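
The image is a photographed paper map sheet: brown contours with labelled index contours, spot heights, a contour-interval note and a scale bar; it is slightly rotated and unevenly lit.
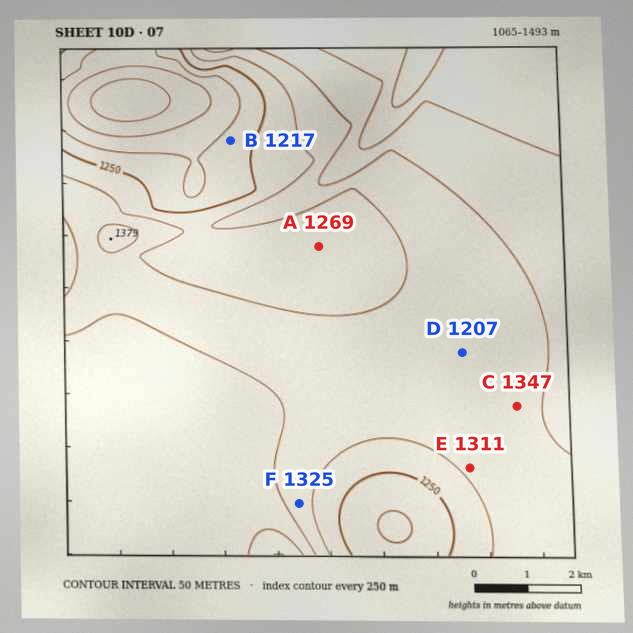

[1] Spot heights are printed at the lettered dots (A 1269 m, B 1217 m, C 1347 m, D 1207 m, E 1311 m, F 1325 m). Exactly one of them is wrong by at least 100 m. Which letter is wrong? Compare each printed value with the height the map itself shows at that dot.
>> D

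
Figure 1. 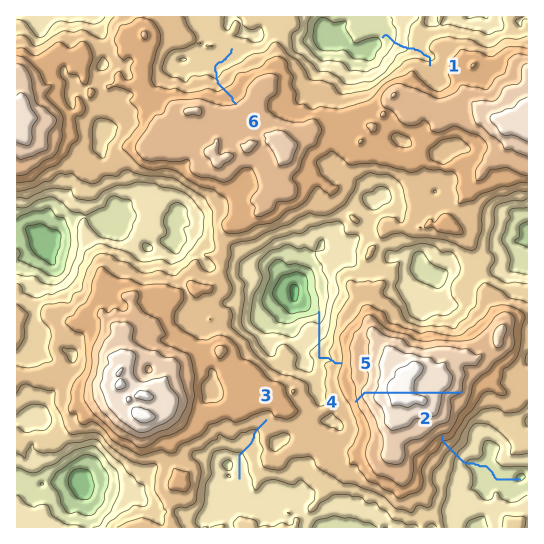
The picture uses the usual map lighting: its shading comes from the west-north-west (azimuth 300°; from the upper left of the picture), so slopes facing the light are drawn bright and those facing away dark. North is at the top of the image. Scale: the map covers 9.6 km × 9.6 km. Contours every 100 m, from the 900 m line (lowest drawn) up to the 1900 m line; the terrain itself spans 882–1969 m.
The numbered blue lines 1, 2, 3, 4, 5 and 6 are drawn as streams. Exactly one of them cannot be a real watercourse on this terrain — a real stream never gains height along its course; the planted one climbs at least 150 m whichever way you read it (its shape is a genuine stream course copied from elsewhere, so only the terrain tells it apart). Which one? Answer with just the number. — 4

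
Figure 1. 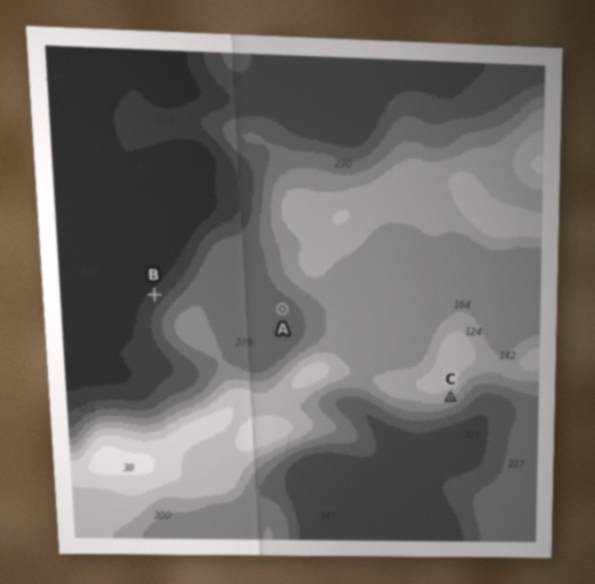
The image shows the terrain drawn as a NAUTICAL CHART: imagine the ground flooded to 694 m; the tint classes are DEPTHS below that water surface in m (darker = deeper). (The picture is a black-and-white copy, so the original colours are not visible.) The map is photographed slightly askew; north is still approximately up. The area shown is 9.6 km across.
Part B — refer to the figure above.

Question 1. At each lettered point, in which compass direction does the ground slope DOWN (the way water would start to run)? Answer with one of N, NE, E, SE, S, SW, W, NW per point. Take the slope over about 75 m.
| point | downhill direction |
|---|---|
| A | SW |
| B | NW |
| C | SE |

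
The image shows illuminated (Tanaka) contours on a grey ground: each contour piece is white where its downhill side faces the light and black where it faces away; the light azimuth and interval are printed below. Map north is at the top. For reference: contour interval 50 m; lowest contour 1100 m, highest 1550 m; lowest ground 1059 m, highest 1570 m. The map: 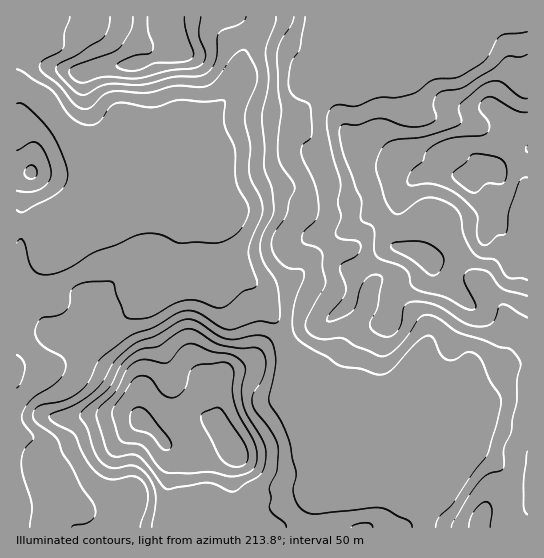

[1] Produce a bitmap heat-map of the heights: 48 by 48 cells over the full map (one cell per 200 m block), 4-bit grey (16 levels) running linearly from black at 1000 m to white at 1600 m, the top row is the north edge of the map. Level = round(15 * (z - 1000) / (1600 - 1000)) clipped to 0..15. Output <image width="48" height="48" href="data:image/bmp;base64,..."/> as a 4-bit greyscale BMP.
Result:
<image width="48" height="48" href="data:image/bmp;base64,Qk32BAAAAAAAAHYAAAAoAAAAMAAAADAAAAABAAQAAAAAAIAEAAATCwAAEwsAABAAAAAAAAAAAAAAABEREQAiIiIAMzMzAERERABVVVUAZmZmAHd3dwCIiIgAmZmZAKqqqgC7u7sAzMzMAN3d3QDu7u4A////AERVVVVVVniIiIiIiId3d3d3d2ZmeJmYiERVVVVVVniIiIiIiHd2ZmZ3dmZmd4mYiURVVVVVVXiIiIiIiHdmZmZmZmZmZ4mYiURVVVVmVniYiImYiHdmZmZmZmZmZniIiURVVVZmZnmZmZqpmHdmZmZmZmZmZmeIiURVVWZ3d5qqqqu7qHdmZmZmZmZmZmd3iURVVWeJiau7u7vLqYdmZmZmZmZmZmZ3iURFVniZmqu7u7zLqYdmZmZmZmZmZmZniURFZniaq7u7u7zLmHZmZmZmZmZmZmZniERWZ3iau7u7u7y6mHZmZmZmZmZmZmZniEVmd4mqu7u6u7u5h2ZmZmZmZmZmZmZmeDRVZniau7uqu7uod2ZmZmZmZmZmZmZmeDNERWeJq7qqq7uodmZmZmZmZmZmZmZmeDM0RFZ4qqqaqruoh2ZmZmZmZmZmZmZneCMzRFVomqmaqruph2ZmZmZmZmZmZmZneCMzREVniZmZqqqZh2ZmZmd3d2ZmZmZ3eDM0REVWeIiJmZmIh2ZmZ3d4h2ZmZmd3eDNERERFVneImHd3d2Znd3iIiHZmd3eIiDRERERERVZ3h2VWZlZ4iIiJmYd3eIiIiTREREVUREVWZlRFVVZ4iZiJmYh3iZmYiTNEREVEQzRFVERERFZ3iZmZmZiImqqZmTMzREREMzM0RDRERFZniJmZmZmaqqqZmjMzNEREMzMzMzNERFZneImZmaqruqmaqzMzMzREMzMzMzNERFZneJmZmaq7uqqruzIiIzMzMzMzMzM0RWZneJmZmqvLuqq7zDIiIiMzMzMzMzM0Rmd3eImaq7zLu7vMzDIiIiIjMzMzMzMzRnd3iImau7u7u7zMzCIiIiIiIjMiIiIjRmd4iJmau7u7u83czCIiIiIiIiIiIiIjRWd3iJmqu7u7u83dzCIiIiIiIiIiIiIiNFZ3iJmru7u7u83dzDMiIiIiIiIiIiIiNFZ3iJqrvMu7vN3dzEQzIiIiIiIiIiIjRVZniJqrvMzMze7d3FVDMiIiIiIiIiIjRVZ3iJqrvM3d3u7u3FVEMiIiIiIiIiIjRWZ4iJq7zM3d3u7u3UVDMiIiIiIiIiIjRWd4iKq7zMzd3u7u3URDIiIiIiIiIiIzRWd4iaq7vMzN3e3d3jQzIiIiIiIiIiIzRWd4iaq7u7vMzd3d3jMyIiIiIiIiIiI0RWd3iaqruqqrvMzd3TMiIzMiIiIiIiM0VWd3iaqqqqqqu8zd3TIiNEMyIjIiIiI0RWd3iZmZmZmqu8zdzCIiNFQzMzMzMzMzRWeIiIiJmZmaq7zMyyIjRmVVVVREREMzRWeIiIiIiIiZmqvLuyNEZ3d3d2ZVVUMzRWeIiIiIiIiIiZqruzNFVmd3iId3dlQzRWeIiIiIiIiIiImaqjM0RVZnd4iIh1RERWeIiIiIiIiIiIiaqjMzRFVWd3iIdlVERWd4iIiIiIiIiIiZmTMzRFVWZ4iIdlVURVZ4iIiIiIiIiIiJmTMzREVVZ4iIdlVVRVZ4iIiIiIiIiImIiA=="/>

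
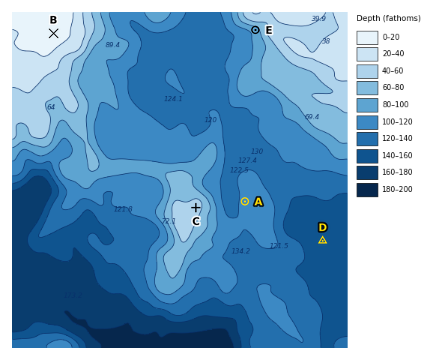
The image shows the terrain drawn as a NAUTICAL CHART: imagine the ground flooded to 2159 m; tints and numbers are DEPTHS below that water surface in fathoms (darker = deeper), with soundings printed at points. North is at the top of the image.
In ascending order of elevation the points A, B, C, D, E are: D A E C B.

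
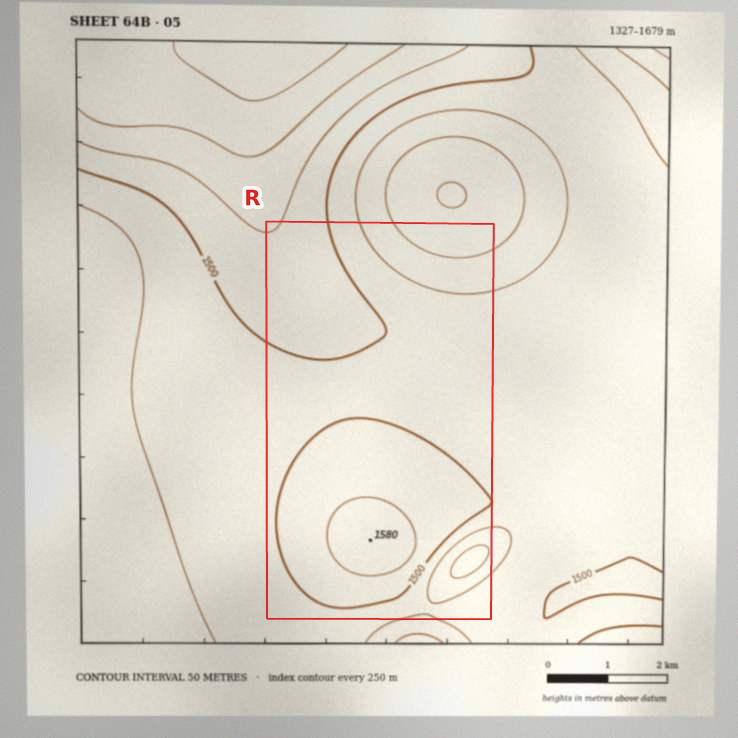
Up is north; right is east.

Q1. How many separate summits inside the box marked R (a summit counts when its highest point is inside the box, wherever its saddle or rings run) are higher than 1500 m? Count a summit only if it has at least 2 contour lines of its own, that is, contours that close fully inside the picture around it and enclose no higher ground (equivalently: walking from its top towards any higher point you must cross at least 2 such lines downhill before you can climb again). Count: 1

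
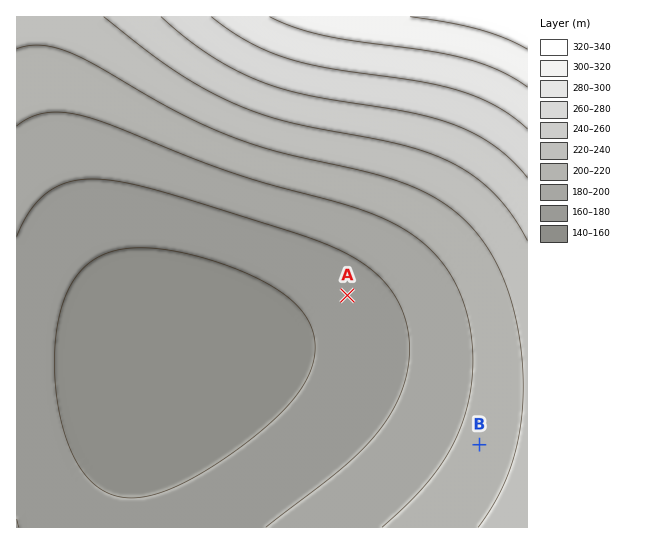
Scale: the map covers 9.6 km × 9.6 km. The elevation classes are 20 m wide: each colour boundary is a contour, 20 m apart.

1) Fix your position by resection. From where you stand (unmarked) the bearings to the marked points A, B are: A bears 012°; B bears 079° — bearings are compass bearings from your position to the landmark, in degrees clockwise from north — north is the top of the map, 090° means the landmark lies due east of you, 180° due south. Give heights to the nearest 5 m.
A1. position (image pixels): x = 309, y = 478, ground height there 175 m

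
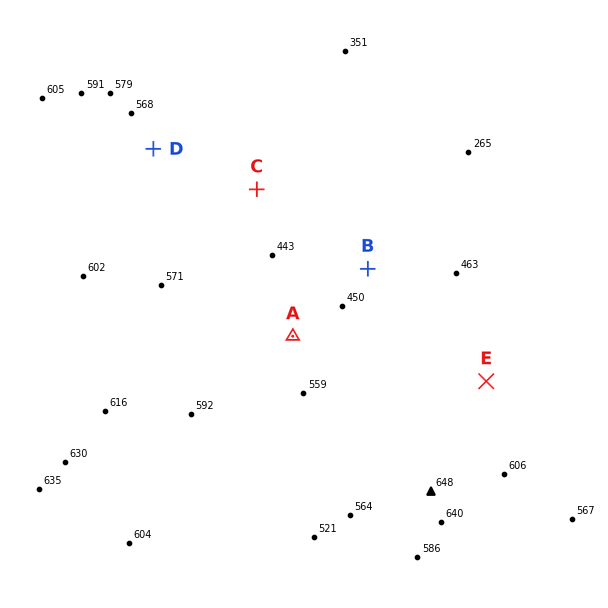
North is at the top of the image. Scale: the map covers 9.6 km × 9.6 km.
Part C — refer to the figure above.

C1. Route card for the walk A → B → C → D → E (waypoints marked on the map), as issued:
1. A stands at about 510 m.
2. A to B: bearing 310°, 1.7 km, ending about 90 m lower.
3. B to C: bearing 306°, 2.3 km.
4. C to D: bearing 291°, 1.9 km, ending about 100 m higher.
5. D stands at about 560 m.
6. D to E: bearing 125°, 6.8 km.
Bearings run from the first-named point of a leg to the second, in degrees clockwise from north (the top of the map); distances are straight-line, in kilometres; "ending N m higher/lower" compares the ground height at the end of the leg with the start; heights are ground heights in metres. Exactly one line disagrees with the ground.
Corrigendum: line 2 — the bearing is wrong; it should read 48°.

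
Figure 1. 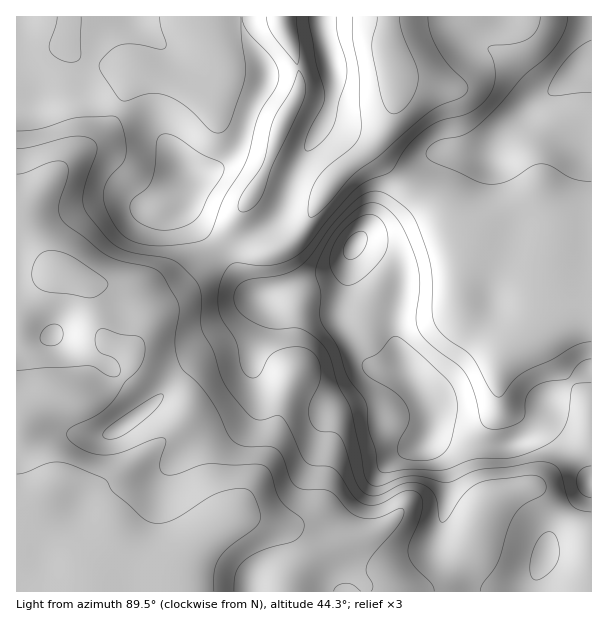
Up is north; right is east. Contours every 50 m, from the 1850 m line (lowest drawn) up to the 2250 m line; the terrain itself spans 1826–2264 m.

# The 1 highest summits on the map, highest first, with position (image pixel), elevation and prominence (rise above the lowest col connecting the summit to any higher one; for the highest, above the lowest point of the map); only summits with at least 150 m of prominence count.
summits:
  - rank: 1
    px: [354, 245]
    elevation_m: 2264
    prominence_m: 438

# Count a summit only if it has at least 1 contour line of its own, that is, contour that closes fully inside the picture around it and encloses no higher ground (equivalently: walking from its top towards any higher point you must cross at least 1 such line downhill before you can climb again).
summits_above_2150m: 2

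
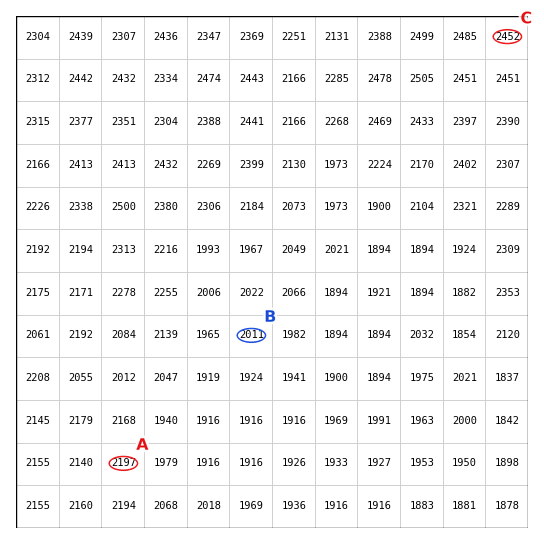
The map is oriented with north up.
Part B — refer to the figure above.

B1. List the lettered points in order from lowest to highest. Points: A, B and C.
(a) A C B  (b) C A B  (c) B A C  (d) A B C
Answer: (c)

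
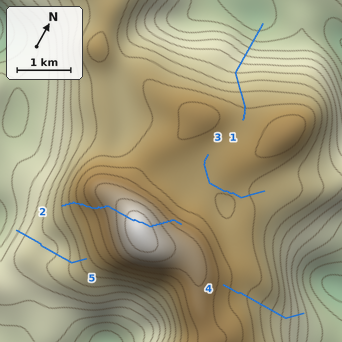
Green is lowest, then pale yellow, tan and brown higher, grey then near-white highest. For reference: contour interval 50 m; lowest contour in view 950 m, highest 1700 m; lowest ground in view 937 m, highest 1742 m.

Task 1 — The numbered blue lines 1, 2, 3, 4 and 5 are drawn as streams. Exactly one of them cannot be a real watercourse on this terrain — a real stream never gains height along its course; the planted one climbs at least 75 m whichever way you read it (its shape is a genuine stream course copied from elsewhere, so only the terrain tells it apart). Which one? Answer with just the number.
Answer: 2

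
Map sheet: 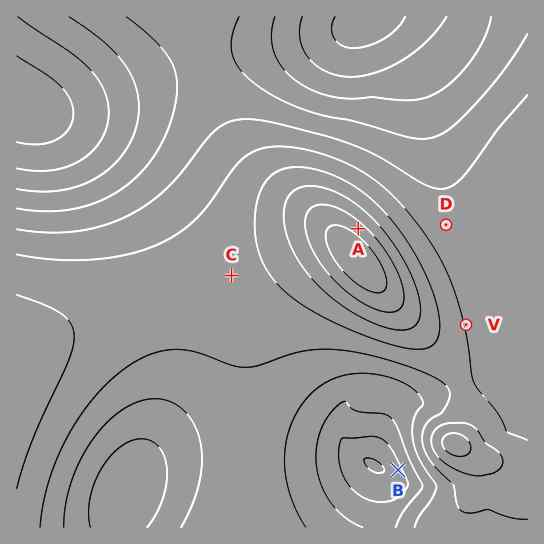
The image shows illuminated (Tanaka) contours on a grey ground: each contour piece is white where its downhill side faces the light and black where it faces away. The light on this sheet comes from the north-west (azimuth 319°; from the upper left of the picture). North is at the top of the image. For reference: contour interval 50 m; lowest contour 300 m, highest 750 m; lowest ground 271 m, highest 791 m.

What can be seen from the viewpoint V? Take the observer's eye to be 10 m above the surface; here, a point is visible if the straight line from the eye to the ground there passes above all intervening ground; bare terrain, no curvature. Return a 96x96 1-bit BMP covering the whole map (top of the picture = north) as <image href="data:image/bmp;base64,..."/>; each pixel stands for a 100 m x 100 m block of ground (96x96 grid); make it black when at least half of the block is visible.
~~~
<image width="96" height="96" href="data:image/bmp;base64,Qk2+BAAAAAAAAD4AAAAoAAAAYAAAAGAAAAABAAEAAAAAAIAEAAATCwAAEwsAAAIAAAAAAAAA////AAAAAAAAAAAAAAAAAAAAAAAAAAAAAAAAAAAAAAAAAAAAAAAAAAAAAAAAAAAAAAAAAAAAAAAAAAAAAAAAAAAAAAAAAAAAAAAAAAAAAAAAAAAAAAAAAAAAAAAAAAAAAAAAAAAAAAAAAAAAAAAAAAAAAAAAAAAAAAAAAAAAAAAAAAAAAAAAAAAAAAAAAAAAAAAAAAAAAAAAAAAAAAAAAAAAAAAAAAAAAAAAAAAAAD8AAAAAAAAAAAAAAP8AAAAAAAAAAAAAB/8AAAAAAAAAAAAA//8AAAAAAAAAAAAD//8AAAAAAAAAAAAD//8AAAAAAAAAAAAB//8AAAAAAAAAAAAA//8AAAAAAAAAAAAAP/8AAAAAAAAAAAAAP/8AAAAAAAAAAAAAH/8AAAAAAAAAAAAAH/8AAAAAAAAAAAAAD/8AAAAAAAAAAAAAD/8AAAAAAAAAAAAAD/8AAAAAAAAAAAAAD/8AAAAAAAAAAAAAD/8AAAAAAAAAAAAAD/8AAAAAAAAAAAAAD/8AAAAAAAAAAAAAH/8AAAAAAAAAAAAAH/8AAAAAAAAAAAAAf/8AAAAAAAAAAAAA//8AAAAAAAAAAAAD//8AAAAAAAAAAAAH//8AAAAAAAAAAAAf//8AAAAAAAAAAAA///8AAAAAAAAAAAB///8AAAAAAAAAAAD///8AAAAAAAAAAAH///8AAAAAAAAAAAP///8AAAAAAAAAAAP///8AAAAAAAAAAAf///8AAAAAAAAAAAf///8AAAAAAAAAAAf+f/8AAAAAAAAAAA/4f/8AAAAAAAAAAA/wf/8AAAAAAAAAAAeAP/8AAAAAAAAAAAAAP/8AAAAAAAAAAAAAP/8AAAAAAAAAAAAAP/8AAAAAAAAAAAAAP/8AAAAAAAAAAAAAP/8AAAAAAAAAAAAAH/8AAAAAAAAAAAAAH/8AAAAAAAAAAAAAH/8AAAAAAAAAAAAAD/8AAAAAAAAAAAAAD/8AAAAAAAAAAAAAB/8AAAAAAAAAAAAAB/8AAAAAAAAAAAAAA/8AAAAAAAAAAAAAAf8AAAAAAAAAAAAAAP8AAAAAAAAAAAAAAH8AAAAAAAAAAAAAAB8AAAAAAAAAAAAAAA8AAAAAAAAAAAAAAAcAAAAAAAAAAAAAAAEAAAAAAAAAAAAAAAAAAAAAAAAAAAAAAAAAAAAAAAAAAAAAAAAAAAAAAAAAAAAAAAAAAAAAAAAAAAAAAAAAAAAAAAAAAAAAAAAAAAAAAAAAAAAAAAAAAAAAAAAAAAAAAAAAAAAAAAAAAAAAAAAAAAAAAAAAAAAAAAAAAAAAAAAAAAAAAAAAAAAAAAAAAAAAAAAAAAAAAAAAAAAAAAAAAAAAAAAAAAAAAAAAAAAAAAAAAAAAAAAAAAAAAAAAAAAAAAAAAAAAAAAAAAAAAAAAAAAAAAAAAAAAAAAAAAAAAAAAAAAAAAAAAAAAAAAAAAAAAAAAAAAAAAAAAAAAAAAAAAAAAAAAAAAAAAAAAAAAAAAAAAAAAAAAAAAAAAAAAAAAAAAAAAAAAAAAAAAAAAA="/>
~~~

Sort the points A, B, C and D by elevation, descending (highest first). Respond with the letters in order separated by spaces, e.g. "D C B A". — A C D B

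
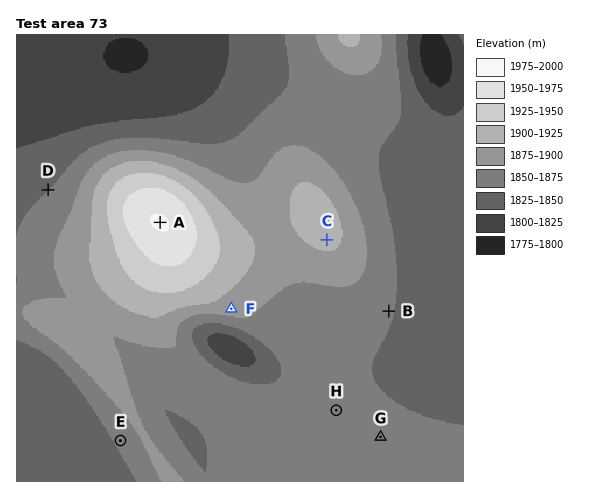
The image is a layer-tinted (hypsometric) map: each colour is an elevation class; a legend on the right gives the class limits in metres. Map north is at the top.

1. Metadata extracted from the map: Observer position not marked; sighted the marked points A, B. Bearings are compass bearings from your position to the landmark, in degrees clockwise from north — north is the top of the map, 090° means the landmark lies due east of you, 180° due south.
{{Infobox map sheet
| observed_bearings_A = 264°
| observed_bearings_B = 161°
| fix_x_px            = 351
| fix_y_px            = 202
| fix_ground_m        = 1880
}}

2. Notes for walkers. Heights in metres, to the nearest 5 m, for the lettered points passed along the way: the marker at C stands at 1905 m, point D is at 1850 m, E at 1860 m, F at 1885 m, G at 1855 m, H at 1855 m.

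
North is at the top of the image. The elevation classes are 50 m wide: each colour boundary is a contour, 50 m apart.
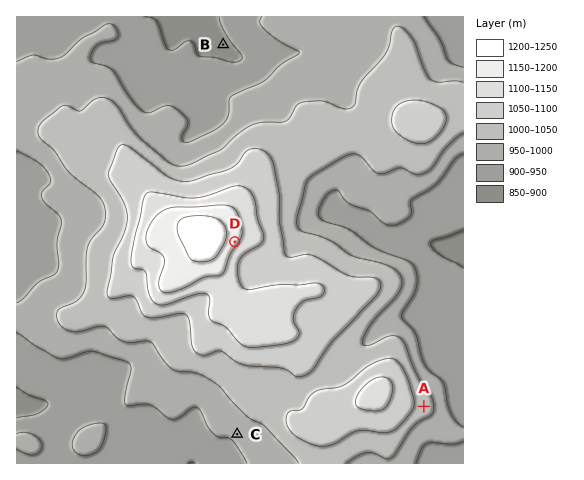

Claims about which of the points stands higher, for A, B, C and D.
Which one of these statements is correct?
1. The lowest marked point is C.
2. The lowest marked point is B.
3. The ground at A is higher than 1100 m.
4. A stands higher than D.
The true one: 2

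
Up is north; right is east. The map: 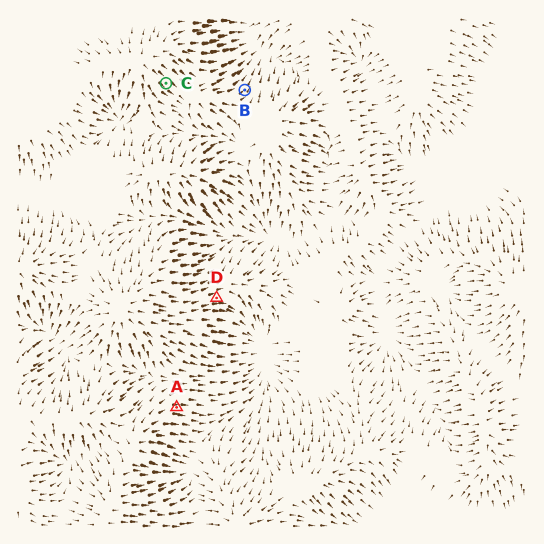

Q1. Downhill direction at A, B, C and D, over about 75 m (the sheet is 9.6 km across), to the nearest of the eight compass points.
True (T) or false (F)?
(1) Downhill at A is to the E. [T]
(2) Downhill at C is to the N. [F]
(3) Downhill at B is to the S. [F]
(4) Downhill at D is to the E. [T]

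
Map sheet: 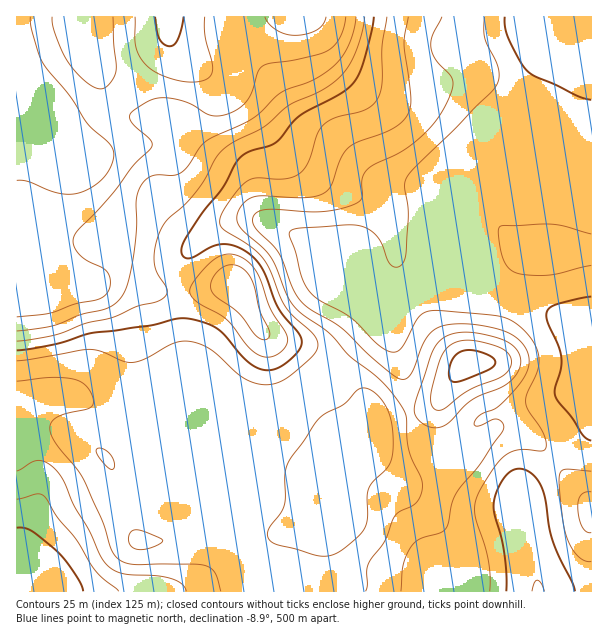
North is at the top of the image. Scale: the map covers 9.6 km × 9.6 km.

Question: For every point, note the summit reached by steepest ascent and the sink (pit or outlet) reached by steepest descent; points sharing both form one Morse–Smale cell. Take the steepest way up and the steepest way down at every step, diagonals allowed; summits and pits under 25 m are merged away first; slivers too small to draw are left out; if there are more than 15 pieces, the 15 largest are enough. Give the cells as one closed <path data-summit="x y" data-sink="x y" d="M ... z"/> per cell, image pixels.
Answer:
<path data-summit="170 17" data-sink="591 35" d="M591 16l-421 0-1 20 6 14 24 24 3 6-2 19-18 26 34 32 21 11 9 6 6 11 6 24 11 14 39 18 31 19 5 7 2 8 37 35 27-18 42-22-12-37 2-42 12-23 25-22 18-8 16-4 17 19 13 23 18 5 31-1z"/><path data-summit="371 432" data-sink="539 591" d="M339 367l-3 0-12 12-19 13-21 20-23 14-11 11-6 10 2 33-10 20-7 28 19 6 22 1 36-11 14 0 4 10-3 58 216 0-1-17-10-41-4-30-7-5-26-6-18-11-13-12-14-20-10 0-12-9-8-15-4-11-32 7-7 8-1-14-4-14-10-15z"/><path data-summit="170 17" data-sink="27 591" d="M63 396l-21 1-12 5-14-1 0 190 163 1 27-15 14-14 4-9 4-25-24-6-16 0-12 13-6 4-30 1-4-4-10-24-12-43-8-12 45-36-9-12-5-2-14 7-10 1-33-18z"/><path data-summit="17 87" data-sink="591 35" d="M183 126l-19 18-29 1-21 5-48 23-5 10-3 21-9 32 0 25 5 15 3 4 26 4 12 0 10-4 21 0 29 10 24 2 3-29 10-15 17-16 16-9 12-3 23 0 8 2-10-13-6-24-6-11-9-6-21-11z"/><path data-summit="543 252" data-sink="591 35" d="M513 134l-16 4-27 14-16 16-10 18-4 12 0 35 11 36 10 9 16 11 17 6 40 9 36 20 21 6 1-148-31-1-18-5-13-23z"/><path data-summit="468 363" data-sink="591 35" d="M453 271l-4 0-39 21-26 17 6 24 12 32 6 39 3 11 23-9 6-7 14-22 13-13 7 2 18 49 32-7 43-16 14-7 11-11-1-44-21-6-36-20-40-9-17-6z"/><path data-summit="17 87" data-sink="539 591" d="M81 16l-65 1 1 271 21-2 22-5-6-5-5-15 0-25 9-32 3-21 7-13 15-4 10-8 21-8 21-5 29-1 18-19-8-5-7-2-33-2-14-7-8-8-9-15-13-33-8-26z"/><path data-summit="236 285" data-sink="591 35" d="M260 220l-30 2-17 7-12 9-9 10-10 15-2 28 14 1 40-8 30 50 12 6 38 9 24 17 47-46 0-8-39-37-2-8-5-7-31-19z"/><path data-summit="170 17" data-sink="539 591" d="M185 388l-18 3-27 15 11 16-45 36 8 12 6 25 12 33 8 13 30-1 6-4 12-13 16 0 24 6 2-2 6-27 10-20 0-36-12 0-10-8-28-37z"/><path data-summit="236 285" data-sink="539 591" d="M234 284l-40 8-14 0 0 19 4 40 0 35 38 48 9 8 11 3 19-19 23-14 53-46-8-8-15-9-38-9-12-6z"/><path data-summit="17 87" data-sink="27 591" d="M60 280l-22 6-22 2 0 111 2 3 12 0 12-5 33 0 38 19 10-1 15-7-6-19-2-12 0-45-8-23-12-14-15-9z"/><path data-summit="170 17" data-sink="539 591" d="M168 16l-85 0-1 11 8 26 13 33 9 15 8 8 20 9 27 0 16 6 17-25 2-19-3-6-24-24-6-14z"/><path data-summit="591 510" data-sink="539 591" d="M554 462l-11 7-19 19-2 6 1 25 13 56 2 16 53 1 1-82-6-12z"/><path data-summit="371 432" data-sink="27 591" d="M320 524l-14 0-36 11-22-1-18-5-6 25-4 9-20 19-20 9 140 1 4-47 0-11z"/><path data-summit="17 87" data-sink="539 591" d="M126 280l-21 0-14 5 19 10 12 14 5 9 3 14 2 57 6 15 3 2 26-15 19-4-6-94-25-3z"/>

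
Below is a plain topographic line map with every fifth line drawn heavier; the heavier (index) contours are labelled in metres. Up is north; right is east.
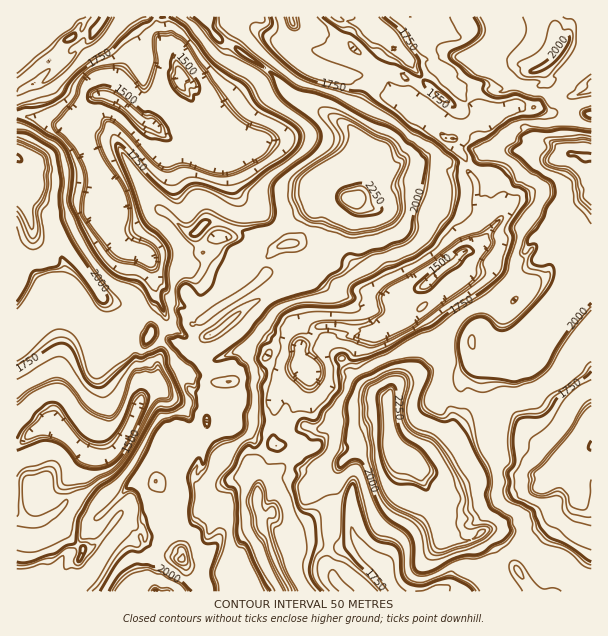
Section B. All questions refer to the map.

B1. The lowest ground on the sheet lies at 1350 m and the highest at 2390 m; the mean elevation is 1840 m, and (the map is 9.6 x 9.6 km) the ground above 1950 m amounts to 27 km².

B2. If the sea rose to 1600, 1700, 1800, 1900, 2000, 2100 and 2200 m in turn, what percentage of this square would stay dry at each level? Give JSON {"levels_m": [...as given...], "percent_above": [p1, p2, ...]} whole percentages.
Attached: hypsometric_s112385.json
{"levels_m": [1600, 1700, 1800, 1900, 2000, 2100, 2200], "percent_above": [87, 72, 60, 34, 26, 8, 6]}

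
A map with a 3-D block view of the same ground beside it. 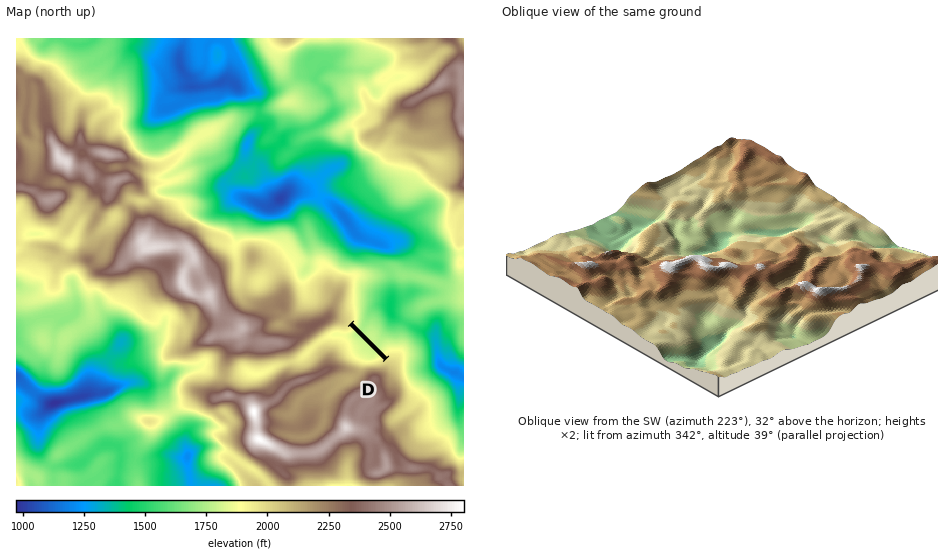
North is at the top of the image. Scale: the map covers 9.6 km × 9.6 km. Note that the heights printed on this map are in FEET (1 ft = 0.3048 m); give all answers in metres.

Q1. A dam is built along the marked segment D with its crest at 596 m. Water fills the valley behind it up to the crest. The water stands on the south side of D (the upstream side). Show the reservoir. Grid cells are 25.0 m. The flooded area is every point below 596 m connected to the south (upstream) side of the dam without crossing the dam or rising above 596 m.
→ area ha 59.4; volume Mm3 13.55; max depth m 55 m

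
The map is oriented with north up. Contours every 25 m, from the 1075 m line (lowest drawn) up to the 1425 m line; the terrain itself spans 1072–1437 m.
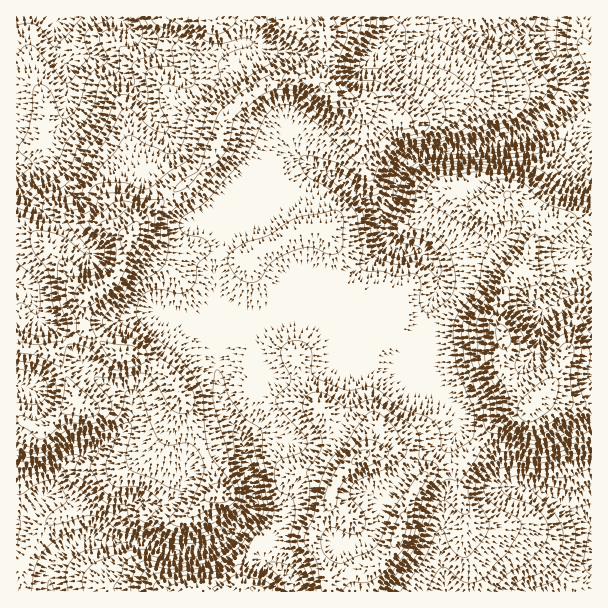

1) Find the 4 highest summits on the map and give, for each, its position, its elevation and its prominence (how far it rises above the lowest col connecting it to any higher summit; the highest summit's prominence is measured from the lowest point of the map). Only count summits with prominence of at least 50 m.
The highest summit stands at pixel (503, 336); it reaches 1437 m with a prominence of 365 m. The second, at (129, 239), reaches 1416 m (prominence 152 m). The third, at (326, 89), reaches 1402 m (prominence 78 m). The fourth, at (360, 456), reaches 1382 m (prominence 101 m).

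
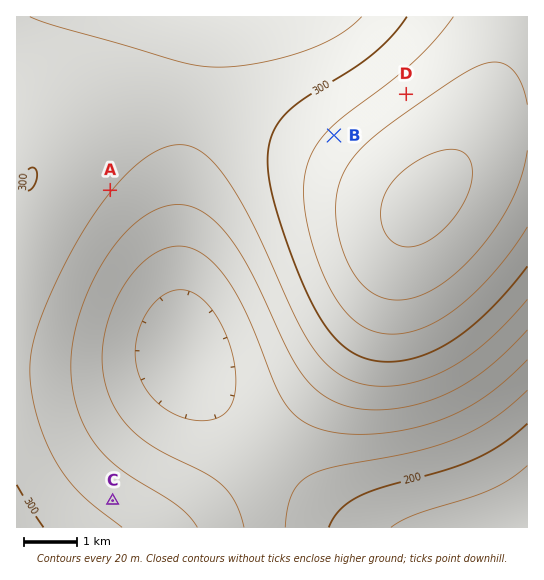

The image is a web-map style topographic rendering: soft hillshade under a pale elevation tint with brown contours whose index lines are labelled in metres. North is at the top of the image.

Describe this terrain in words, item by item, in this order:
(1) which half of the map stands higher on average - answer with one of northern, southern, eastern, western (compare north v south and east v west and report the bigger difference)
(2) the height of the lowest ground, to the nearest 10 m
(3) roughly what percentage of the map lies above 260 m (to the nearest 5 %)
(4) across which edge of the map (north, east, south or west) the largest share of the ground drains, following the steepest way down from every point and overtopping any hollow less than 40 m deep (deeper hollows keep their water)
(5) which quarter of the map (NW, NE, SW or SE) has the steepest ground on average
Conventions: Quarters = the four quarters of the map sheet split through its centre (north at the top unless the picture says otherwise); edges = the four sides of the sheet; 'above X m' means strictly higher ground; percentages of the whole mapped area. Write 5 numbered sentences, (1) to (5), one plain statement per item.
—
(1) On average the northern half of the map is the higher ground.
(2) The lowest point is down at roughly 170 m.
(3) About 65 % of the map lies above 260 m.
(4) Most of the ground drains across the southern edge.
(5) Slopes are steepest in the south-east quarter.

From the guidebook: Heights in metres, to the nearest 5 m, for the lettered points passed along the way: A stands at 280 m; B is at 325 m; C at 275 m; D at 330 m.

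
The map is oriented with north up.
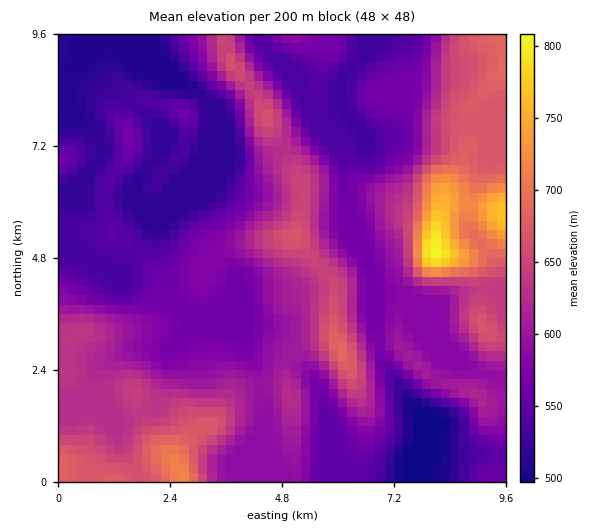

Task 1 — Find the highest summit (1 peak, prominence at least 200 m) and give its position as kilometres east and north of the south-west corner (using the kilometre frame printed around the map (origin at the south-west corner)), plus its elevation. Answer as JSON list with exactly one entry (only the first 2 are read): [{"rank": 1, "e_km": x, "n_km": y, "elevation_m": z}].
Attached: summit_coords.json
[{"rank": 1, "e_km": 8.06, "n_km": 4.91, "elevation_m": 811}]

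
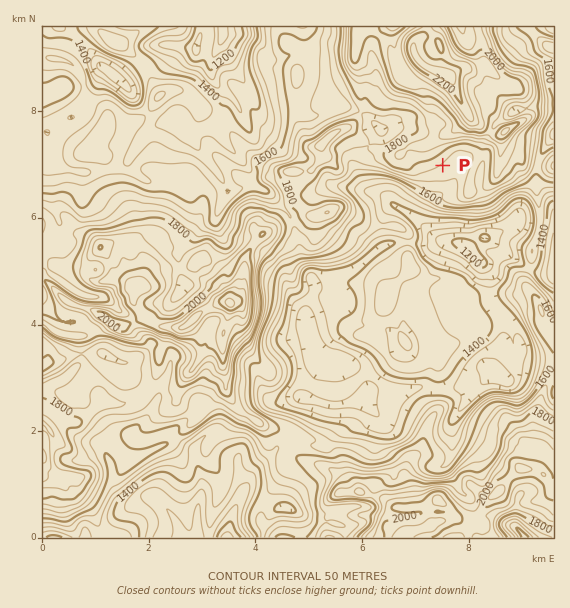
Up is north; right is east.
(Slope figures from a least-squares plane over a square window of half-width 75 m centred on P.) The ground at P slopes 13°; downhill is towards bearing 140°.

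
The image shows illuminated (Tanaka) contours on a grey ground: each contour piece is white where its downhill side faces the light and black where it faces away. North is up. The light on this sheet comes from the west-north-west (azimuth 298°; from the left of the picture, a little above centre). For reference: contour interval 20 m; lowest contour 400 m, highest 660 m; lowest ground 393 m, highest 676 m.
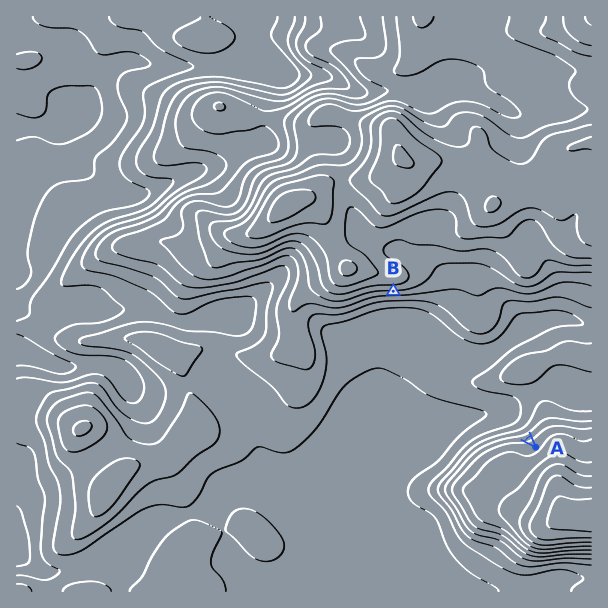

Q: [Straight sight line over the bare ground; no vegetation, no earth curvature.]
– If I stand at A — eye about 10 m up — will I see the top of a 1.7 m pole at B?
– Yes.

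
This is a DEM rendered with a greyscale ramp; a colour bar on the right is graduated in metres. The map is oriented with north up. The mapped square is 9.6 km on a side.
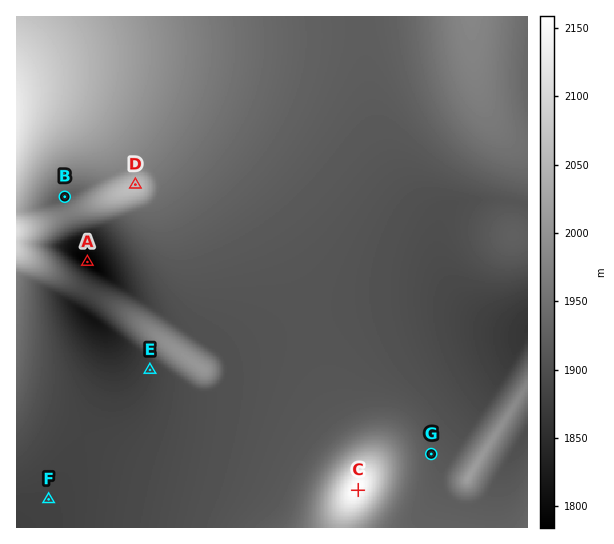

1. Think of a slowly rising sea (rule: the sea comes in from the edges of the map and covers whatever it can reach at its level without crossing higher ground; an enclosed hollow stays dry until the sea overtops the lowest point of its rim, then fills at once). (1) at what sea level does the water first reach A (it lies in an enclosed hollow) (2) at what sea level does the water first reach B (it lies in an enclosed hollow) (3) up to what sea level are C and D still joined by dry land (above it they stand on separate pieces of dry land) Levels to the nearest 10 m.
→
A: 1890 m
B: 1970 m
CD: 1910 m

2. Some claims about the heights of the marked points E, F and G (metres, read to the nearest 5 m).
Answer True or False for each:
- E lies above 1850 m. True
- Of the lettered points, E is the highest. False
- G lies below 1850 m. False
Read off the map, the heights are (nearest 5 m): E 1880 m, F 1880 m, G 1915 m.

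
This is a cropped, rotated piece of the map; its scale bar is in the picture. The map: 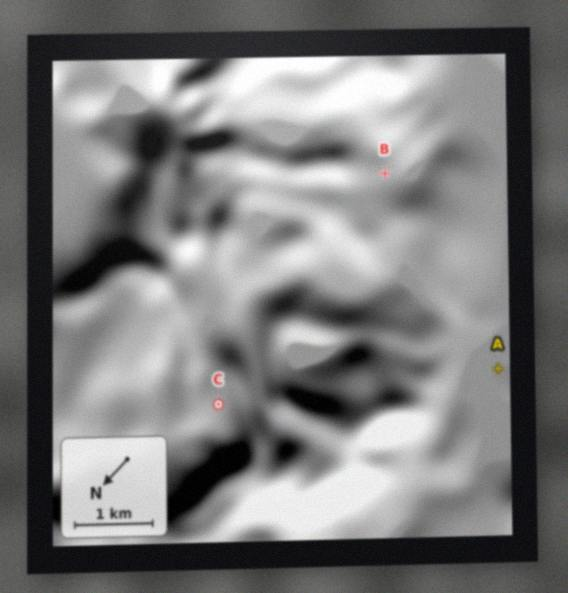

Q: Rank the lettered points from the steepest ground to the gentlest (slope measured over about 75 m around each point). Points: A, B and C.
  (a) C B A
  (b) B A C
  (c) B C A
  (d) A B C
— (a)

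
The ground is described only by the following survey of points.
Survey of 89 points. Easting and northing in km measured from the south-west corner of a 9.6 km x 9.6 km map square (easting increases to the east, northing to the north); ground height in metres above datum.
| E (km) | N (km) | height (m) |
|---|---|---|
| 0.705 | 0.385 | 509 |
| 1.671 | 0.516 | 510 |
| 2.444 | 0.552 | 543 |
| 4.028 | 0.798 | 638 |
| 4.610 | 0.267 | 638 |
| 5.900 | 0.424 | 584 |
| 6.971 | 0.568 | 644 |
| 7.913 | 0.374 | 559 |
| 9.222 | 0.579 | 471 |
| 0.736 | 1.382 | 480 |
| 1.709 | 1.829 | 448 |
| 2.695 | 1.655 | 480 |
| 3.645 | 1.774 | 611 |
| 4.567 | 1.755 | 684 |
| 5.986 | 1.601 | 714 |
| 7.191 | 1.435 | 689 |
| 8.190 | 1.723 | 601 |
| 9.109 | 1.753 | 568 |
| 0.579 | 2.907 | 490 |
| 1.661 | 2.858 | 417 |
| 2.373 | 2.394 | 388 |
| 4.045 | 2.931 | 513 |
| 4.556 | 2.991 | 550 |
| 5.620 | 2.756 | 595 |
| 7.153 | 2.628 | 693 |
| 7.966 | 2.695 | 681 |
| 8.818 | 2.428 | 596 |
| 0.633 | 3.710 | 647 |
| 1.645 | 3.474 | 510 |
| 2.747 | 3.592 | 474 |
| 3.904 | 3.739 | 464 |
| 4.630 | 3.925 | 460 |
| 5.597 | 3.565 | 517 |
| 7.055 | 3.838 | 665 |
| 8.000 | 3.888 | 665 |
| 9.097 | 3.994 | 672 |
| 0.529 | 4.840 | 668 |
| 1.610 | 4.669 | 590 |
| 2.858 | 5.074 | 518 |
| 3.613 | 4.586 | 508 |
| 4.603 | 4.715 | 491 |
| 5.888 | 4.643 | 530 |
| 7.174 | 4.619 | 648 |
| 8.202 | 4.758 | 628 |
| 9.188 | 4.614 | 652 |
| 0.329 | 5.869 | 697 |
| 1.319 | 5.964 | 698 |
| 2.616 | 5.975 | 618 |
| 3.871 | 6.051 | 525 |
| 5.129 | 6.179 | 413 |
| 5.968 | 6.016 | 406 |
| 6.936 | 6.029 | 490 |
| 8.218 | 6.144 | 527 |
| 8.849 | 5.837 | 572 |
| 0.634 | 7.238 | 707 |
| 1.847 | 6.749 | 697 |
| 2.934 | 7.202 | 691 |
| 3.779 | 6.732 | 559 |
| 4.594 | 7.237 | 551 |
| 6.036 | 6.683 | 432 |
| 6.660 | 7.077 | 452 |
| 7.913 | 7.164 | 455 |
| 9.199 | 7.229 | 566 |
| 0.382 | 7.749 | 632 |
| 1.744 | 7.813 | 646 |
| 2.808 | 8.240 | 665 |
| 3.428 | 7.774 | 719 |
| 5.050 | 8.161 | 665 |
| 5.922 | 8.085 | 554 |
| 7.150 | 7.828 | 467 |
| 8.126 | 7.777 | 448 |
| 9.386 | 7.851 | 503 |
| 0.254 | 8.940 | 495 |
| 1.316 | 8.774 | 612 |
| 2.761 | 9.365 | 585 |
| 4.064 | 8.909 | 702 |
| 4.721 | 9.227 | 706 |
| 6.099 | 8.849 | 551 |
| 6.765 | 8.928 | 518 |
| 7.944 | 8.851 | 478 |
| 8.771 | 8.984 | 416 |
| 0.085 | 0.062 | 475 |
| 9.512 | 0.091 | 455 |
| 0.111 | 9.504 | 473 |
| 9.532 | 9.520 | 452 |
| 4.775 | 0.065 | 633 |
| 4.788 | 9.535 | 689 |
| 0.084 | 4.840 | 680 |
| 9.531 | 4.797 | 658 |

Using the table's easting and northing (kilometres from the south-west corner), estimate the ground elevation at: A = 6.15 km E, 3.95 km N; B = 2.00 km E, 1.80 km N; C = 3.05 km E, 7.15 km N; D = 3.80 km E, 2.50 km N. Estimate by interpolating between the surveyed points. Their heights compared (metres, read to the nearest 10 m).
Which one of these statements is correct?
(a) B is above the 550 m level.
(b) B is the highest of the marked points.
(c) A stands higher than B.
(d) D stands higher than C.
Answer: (c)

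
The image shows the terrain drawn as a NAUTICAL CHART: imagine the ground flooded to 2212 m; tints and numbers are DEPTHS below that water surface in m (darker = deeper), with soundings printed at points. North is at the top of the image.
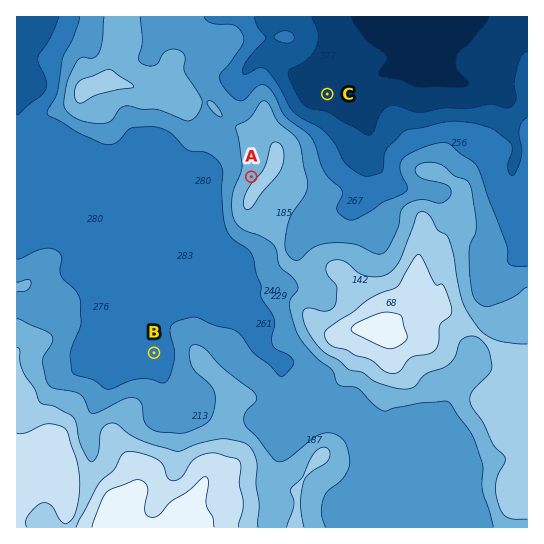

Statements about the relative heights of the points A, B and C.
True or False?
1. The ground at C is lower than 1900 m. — True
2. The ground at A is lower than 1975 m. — False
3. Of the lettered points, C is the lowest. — True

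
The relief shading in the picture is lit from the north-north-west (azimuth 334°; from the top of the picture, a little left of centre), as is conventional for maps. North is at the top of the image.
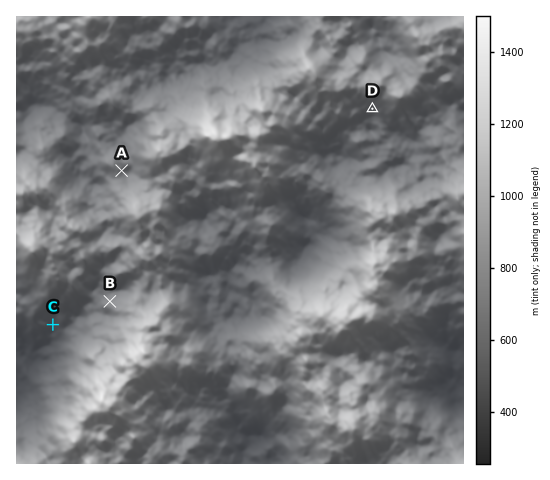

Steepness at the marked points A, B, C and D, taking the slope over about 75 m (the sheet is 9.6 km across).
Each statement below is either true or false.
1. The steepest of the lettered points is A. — false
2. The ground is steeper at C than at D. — true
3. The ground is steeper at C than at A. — true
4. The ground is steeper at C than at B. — true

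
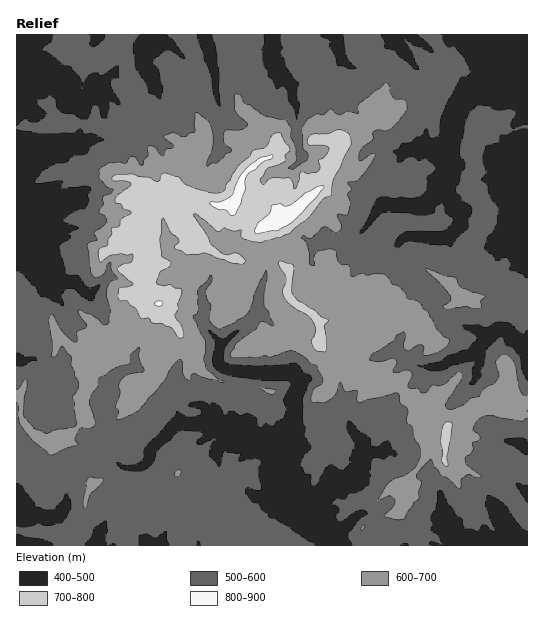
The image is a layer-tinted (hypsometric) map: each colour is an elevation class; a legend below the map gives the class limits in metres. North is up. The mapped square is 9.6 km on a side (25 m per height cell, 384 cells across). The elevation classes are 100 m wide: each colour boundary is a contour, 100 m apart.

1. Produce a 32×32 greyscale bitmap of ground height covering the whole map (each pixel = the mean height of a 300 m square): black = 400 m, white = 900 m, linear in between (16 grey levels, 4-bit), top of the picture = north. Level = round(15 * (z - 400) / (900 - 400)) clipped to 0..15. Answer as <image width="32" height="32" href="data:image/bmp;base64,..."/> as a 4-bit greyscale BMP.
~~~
<image width="32" height="32" href="data:image/bmp;base64,Qk12AgAAAAAAAHYAAAAoAAAAIAAAACAAAAABAAQAAAAAAAACAAATCwAAEwsAABAAAAAAAAAAAAAAABEREQAiIiIAMzMzAERERABVVVUAZmZmAHd3dwCIiIgAmZmZAKqqqgC7u7sAzMzMAN3d3QDu7u4A////ADNFM0MzRFVURCElREMxIiEiNENERFRVVDIRJFVUIkMjIzNUVVVVREIREkRWdTRDNDREZVVVVUQyESEjVnVFVFNFVGVERWVEQhIyIUVlZ2VERVVURDVUMzISREEzVodlVFZ2VFUzQyEREUVCNFeYZUNmZmVVUyIRIyJFRERoiGVVZVZlZlQzIzRBVVVVaHeHd2RWZWdlRERWUVdmZmZ1V4dUVnZmdmZUMyFHd3dlVjV1NFZ3ZndnNEREaIdmRDM0dEVmeHZ4hzV3d5mHdWZlM0FFZWeHiZZUV3iZiHd3ZTIjRVVliaqFd1V5mZh3dmVVVEQ0NZq7hnh2iZiIh2ZmZlQyEkWKqYd4homId3ZVZlREISRni7l3iYeYd2VVVlVUMxI0aaq4mZiIh2ZVREREQzISI1iruaqZq6hlVFQzIkMiESNGirmpq7zch2U0Q0I0MhISNpuqqry7zLh1MiIiRDIjMzaKqqiLurq6dUVTE0MyIzNWiHiHeMqHm4ZURCJDIhEjNFZmd2ebtnmmZCISQyEiIjNFVmdneJaap1VDIUMyM0M0RFVWVWdld3eHVDFEMyMyIzREVkVlU1ZWiGVBIzIiISI0NFU2ZTNVVWZVQxERERIzMyRUNVQkVERVREQhESI0REMkNDVTJVQ1VDRDMiIjNDNDIkM1UzRDNUIzMyEj"/>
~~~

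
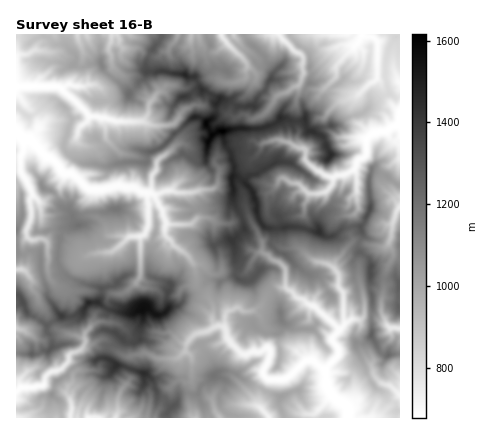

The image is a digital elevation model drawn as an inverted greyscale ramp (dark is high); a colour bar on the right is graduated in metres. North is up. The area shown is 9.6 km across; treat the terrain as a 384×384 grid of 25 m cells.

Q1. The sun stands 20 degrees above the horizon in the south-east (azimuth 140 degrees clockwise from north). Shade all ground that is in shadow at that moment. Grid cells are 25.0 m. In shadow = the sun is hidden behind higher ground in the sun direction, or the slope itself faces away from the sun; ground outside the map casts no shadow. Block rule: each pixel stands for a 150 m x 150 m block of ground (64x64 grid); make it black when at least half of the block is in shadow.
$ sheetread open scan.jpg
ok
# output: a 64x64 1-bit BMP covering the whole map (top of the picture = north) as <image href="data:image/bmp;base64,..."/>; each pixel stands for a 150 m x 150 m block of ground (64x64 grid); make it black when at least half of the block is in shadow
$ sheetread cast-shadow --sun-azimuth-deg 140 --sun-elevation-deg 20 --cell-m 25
<image width="64" height="64" href="data:image/bmp;base64,Qk0+AgAAAAAAAD4AAAAoAAAAQAAAAEAAAAABAAEAAAAAAAACAAATCwAAEwsAAAIAAAAAAAAA////AAAAAAAAQEEAABDgAABAAoACADAA4EACAAAAAADwQEIgAAAAAPxgcGAAPAAA/AA4IgB/AABOABgAAP8EAHe+AYGA74cAE8IcA8xjjAAA+HwUD3EGCAD//BwP8AcA+H4AAF9wBwT9PgAMACAHBvn4AAeIAAfn+BwAA9AAB+eAD4AAGADH5gQEAAAQAM/gB0AAAB8Dw+AF4eGADBGD5An5/fAAAAMmCf3/sAAAI2AZ+P8QAAADYDD/fgAAAAZgoP/c4HAEB2Dgf+3gMwQGYgQH7QQxqHJiBAfMABGgAwMEB+xwAAACB3YA7GAAAAGHfAB+IUBAAINgAD4D8AAAA2gABn/4AEwDPAAG//wHz8M+AAbHwAPHw7wcBvAgAaHhvj+GgCEB8eC/H/n/sAL54LH/+f/wM//gM//g4/AfH+Bz+YMYcBwf4Hv8AwBwAH/gfAABgHAAw+LoAQGAcACB8OAA+eJwhPD8wADAcwD38/YAYD+3AP3j+AMgf8cAMAD4ATl/x4ABADoAP//2/4BAAAOf//t/4HgAAB8Pv7/zGAAAAALfgHNJwAAAA/+He0DgAwBD4Nc/IOB+OOH4/58QYHz4YPT/wwgwAAA4Qf/BjAgEABA0B+GGCAAAO/wD8YYIgAT9/A/5hqj+BHzkT/uBKBAN/uA4fgAMAAn+JAB4ICwAKP8WCPA8AA=="/>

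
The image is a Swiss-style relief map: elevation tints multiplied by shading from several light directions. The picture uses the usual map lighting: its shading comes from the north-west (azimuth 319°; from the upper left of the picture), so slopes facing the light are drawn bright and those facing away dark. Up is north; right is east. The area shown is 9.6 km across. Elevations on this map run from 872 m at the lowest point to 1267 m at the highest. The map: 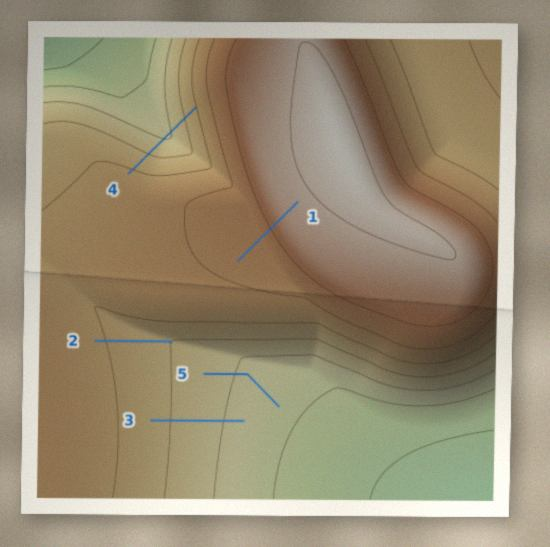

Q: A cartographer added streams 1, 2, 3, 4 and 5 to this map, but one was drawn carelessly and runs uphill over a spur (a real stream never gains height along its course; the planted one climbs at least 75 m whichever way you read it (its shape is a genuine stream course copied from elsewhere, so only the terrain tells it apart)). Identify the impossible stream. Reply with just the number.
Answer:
4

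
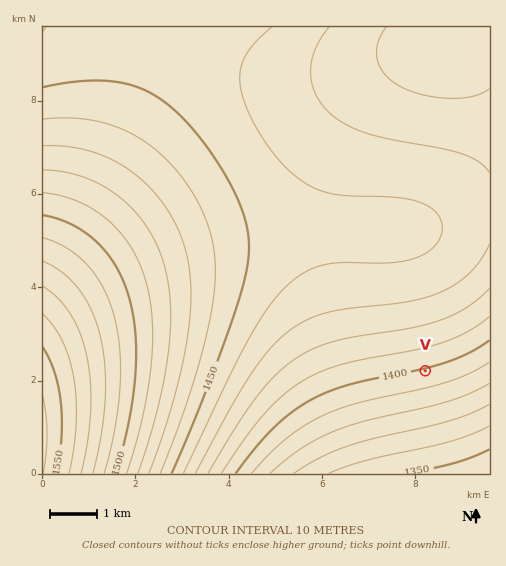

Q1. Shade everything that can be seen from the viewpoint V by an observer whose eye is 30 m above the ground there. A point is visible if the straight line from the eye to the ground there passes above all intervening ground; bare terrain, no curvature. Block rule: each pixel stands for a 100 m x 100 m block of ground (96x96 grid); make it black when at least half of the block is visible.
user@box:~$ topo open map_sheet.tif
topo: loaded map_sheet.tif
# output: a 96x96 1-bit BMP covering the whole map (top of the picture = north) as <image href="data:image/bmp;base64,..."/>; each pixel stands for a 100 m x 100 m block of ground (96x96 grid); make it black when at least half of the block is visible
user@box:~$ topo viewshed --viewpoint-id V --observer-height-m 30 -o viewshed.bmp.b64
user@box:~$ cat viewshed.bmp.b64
<image width="96" height="96" href="data:image/bmp;base64,Qk2+BAAAAAAAAD4AAAAoAAAAYAAAAGAAAAABAAEAAAAAAIAEAAATCwAAEwsAAAIAAAAAAAAA////AAAAAAD///////////////////////////////////////////////////////////////////////////////////////////////////////////////////////////////////////////////////////////////////////////////////////////////////////////////////////////////////////////////////////////////////////////////////////////////////////////////////////////////////////////////////////////////////////////////////////////////////////////////////////////////////////////////////////////////////////////////////////////////////////////////////////////////////////////////9///////////////8///////////////8///////////////8f//////////////8P//////////////8H//////////////8H//////////////8D//////////////8B//////////////8A//////////////8Af/////////////8AP/////////////8AH/////////////8AD/////////////8AB///////4AAf//8AA///////AAAAD/AAAf/////8AAAAAAAAAP/////4AAAAAAAAAH/////gAAAAAAAAAD/////AAAAAAAAAAB////+AAAAAAAAAAAf///8AAAAAAAAAAAP///4AAAAAAAAAAAD///wAAAAAAAAAAAB///gAAAAAAAAAAAAf//AAAAAAAAAAAAAH/+AAAAAAAAAAAAAB/8AAAAAAAAAAAAAAHgAAAAAAAAAAAAAAAAAAAAAAAAAAAAAAAAAAAAAAAAAAAAAAAAAAAAAAAAAAAAAAAAAAAAAAAAAAAAAAAAAAAAAAAAAAAAAAAAAAAAAAAAAAAAAAAAAAAAAAAAAAAAAAAAAAAAAAAAAAAAAAAAAAAAAAAAAAAAAAAAAAAAAAAAAAAAAAAAAAAAAAAAAAAAAAAAAAAAAAAAAAAAAAAAAAAAAAAAAAAAAAAAAAAAAAAAAAAAAAAAAAAAAAAAAAAAAAAAAAAAAAAAAAAAAAAAAAAAAAAAAAAAAAAAAAAAAAAAAAAAAAAAAAAAAAAAAAAAAAAAAAAAAAAAAAAAAAAAAAAAAAAAAAAAAAAAAAAAAAAAAAAAAAAAAAAAAAAAAAAAAAAAAAAAAAAAAAAAAAAAAAAAAAAAAAAAAAAAAAAAAAAAAAAAAAAAAAAAAAAAAAAAAAAAAAAAAAAAAAAAAAAAAAAAAAAAAAAAAAAAAAAAAAAAAAAAAAAAAAAAAAAAAAAAAAAAAAAAAAAAAAAAAAAAAAAAAAAAAAAAAAAAAAAAAAAAA="/>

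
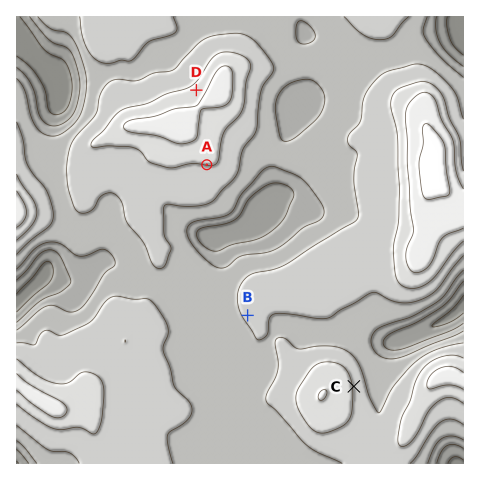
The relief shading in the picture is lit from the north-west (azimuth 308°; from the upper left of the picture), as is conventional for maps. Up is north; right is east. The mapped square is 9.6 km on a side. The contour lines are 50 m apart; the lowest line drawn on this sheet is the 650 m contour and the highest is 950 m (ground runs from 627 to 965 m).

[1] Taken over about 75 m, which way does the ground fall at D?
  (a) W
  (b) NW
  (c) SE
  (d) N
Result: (b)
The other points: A S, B SW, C E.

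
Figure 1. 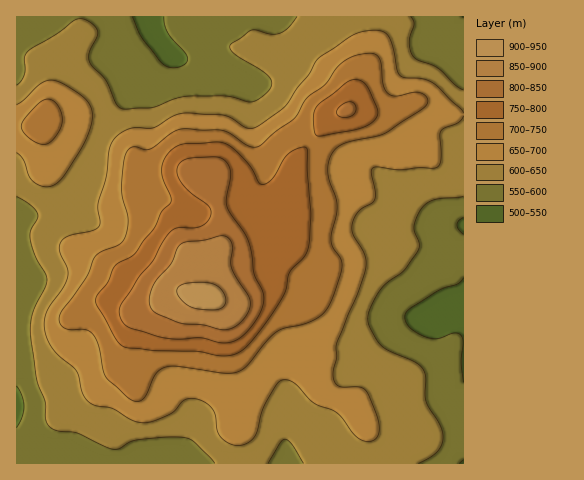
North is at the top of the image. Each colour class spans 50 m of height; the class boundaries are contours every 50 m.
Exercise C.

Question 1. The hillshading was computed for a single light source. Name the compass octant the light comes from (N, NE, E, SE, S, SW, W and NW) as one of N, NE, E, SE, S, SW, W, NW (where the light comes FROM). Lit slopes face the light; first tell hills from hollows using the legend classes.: W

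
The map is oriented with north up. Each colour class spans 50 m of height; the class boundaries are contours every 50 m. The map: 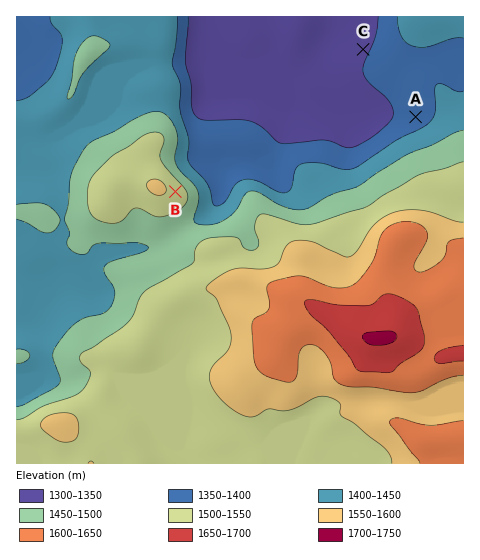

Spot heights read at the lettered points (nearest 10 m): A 1380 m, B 1530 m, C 1340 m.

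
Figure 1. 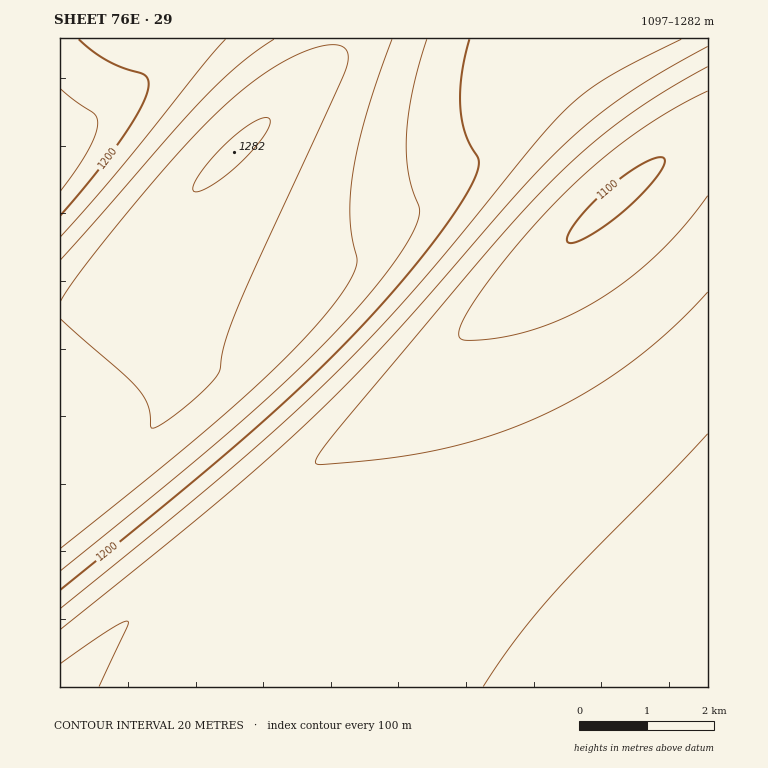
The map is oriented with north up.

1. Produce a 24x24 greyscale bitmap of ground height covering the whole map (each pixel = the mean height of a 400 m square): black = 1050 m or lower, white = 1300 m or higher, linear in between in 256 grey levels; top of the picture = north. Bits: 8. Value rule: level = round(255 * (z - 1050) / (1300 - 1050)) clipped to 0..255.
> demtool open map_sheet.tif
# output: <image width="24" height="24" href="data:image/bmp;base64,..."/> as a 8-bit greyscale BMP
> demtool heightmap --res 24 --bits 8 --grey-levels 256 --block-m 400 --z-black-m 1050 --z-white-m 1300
<image width="24" height="24" href="data:image/bmp;base64,Qk12BgAAAAAAADYEAAAoAAAAGAAAABgAAAABAAgAAAAAAEACAAATCwAAEwsAAAABAAAAAAAAAAAAAAEBAQACAgIAAwMDAAQEBAAFBQUABgYGAAcHBwAICAgACQkJAAoKCgALCwsADAwMAA0NDQAODg4ADw8PABAQEAAREREAEhISABMTEwAUFBQAFRUVABYWFgAXFxcAGBgYABkZGQAaGhoAGxsbABwcHAAdHR0AHh4eAB8fHwAgICAAISEhACIiIgAjIyMAJCQkACUlJQAmJiYAJycnACgoKAApKSkAKioqACsrKwAsLCwALS0tAC4uLgAvLy8AMDAwADExMQAyMjIAMzMzADQ0NAA1NTUANjY2ADc3NwA4ODgAOTk5ADo6OgA7OzsAPDw8AD09PQA+Pj4APz8/AEBAQABBQUEAQkJCAENDQwBEREQARUVFAEZGRgBHR0cASEhIAElJSQBKSkoAS0tLAExMTABNTU0ATk5OAE9PTwBQUFAAUVFRAFJSUgBTU1MAVFRUAFVVVQBWVlYAV1dXAFhYWABZWVkAWlpaAFtbWwBcXFwAXV1dAF5eXgBfX18AYGBgAGFhYQBiYmIAY2NjAGRkZABlZWUAZmZmAGdnZwBoaGgAaWlpAGpqagBra2sAbGxsAG1tbQBubm4Ab29vAHBwcABxcXEAcnJyAHNzcwB0dHQAdXV1AHZ2dgB3d3cAeHh4AHl5eQB6enoAe3t7AHx8fAB9fX0Afn5+AH9/fwCAgIAAgYGBAIKCggCDg4MAhISEAIWFhQCGhoYAh4eHAIiIiACJiYkAioqKAIuLiwCMjIwAjY2NAI6OjgCPj48AkJCQAJGRkQCSkpIAk5OTAJSUlACVlZUAlpaWAJeXlwCYmJgAmZmZAJqamgCbm5sAnJycAJ2dnQCenp4An5+fAKCgoAChoaEAoqKiAKOjowCkpKQApaWlAKampgCnp6cAqKioAKmpqQCqqqoAq6urAKysrACtra0Arq6uAK+vrwCwsLAAsbGxALKysgCzs7MAtLS0ALW1tQC2trYAt7e3ALi4uAC5ubkAurq6ALu7uwC8vLwAvb29AL6+vgC/v78AwMDAAMHBwQDCwsIAw8PDAMTExADFxcUAxsbGAMfHxwDIyMgAycnJAMrKygDLy8sAzMzMAM3NzQDOzs4Az8/PANDQ0ADR0dEA0tLSANPT0wDU1NQA1dXVANbW1gDX19cA2NjYANnZ2QDa2toA29vbANzc3ADd3d0A3t7eAN/f3wDg4OAA4eHhAOLi4gDj4+MA5OTkAOXl5QDm5uYA5+fnAOjo6ADp6ekA6urqAOvr6wDs7OwA7e3tAO7u7gDv7+8A8PDwAPHx8QDy8vIA8/PzAPT09AD19fUA9vb2APf39wD4+PgA+fn5APr6+gD7+/sA/Pz8AP39/QD+/v4A////AFpcXV5gYWNkZWdoamttbm9xc3R2d3l6fF9bXF5fYGJjZWZnaWprbW5wcXN1dnh5e3BiXV1eYGFiZGVmZ2lqbG1vcHJ0dXd5eot1ZV5eX2BhYmRlZmdpamxtb3FydHZ3eaiQemlfXl9gYWJjZWZnaGpsbW9xc3R2eMGtln9sYV5fYGFiY2RlZmhpa21vcXN1d9DFspuEcGNeXl9gYWJjZGVnaWttb3FzddPSybegiHNkXl1eXl9gYWJkZmhqbG9xc9PV1My8pY12ZV1bW1xcXV9gYmRnaWxucdPU1tXPv6mQeGZbWFhZWVpcXmBjZWhrbtTV1tbW0cKsk3plWVVUVVVXWVteYWRoa9TV1tfX1tHErpR6ZFVQT1BRU1ZZXGBkaNXW19jY19XRxK+VemJRSkpLTE9TVltfZNfY2dnZ2NbUz8Ouk3hfTURERUhMUFVaX9jb29zb2dfU0Mu/q5F1W0g+PkBESU5UWtDc39/e3NnV0MvFuqaNcVdEOTk8QUdOVL3T4OPi4NzX0cvEvbOhiG1UQDU1OkBHTqXA1uTn5eDb1MzEvLSqmoNqUT4zMjhASI6pxNrn6ubf187Fu7KqoZN/Z1A+MzI5QX+Ursfc6evl3NLHvLGnn5iNfGdSQDU0O3yIm7LK3enq4tfKvrGmnZaRiXtpVkU7OYOIkqK2y9zm593PwbOnnJSOi4d9blxNQouRlpyouMrY4eDVxrepnZONiYiHgXVmV5Oan6KkrLjF0djWy7ytn5SNiIeIi4h/cg=="/>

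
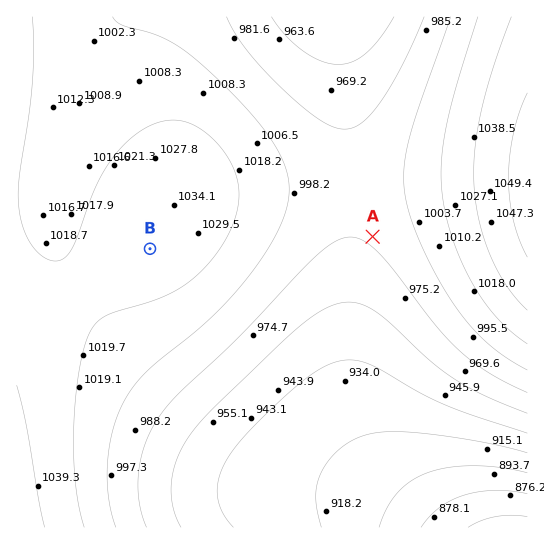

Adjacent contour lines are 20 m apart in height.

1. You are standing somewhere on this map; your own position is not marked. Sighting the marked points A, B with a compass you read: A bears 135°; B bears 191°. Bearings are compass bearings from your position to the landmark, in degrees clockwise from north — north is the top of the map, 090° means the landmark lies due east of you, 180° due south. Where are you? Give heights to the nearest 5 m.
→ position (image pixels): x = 188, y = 52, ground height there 1000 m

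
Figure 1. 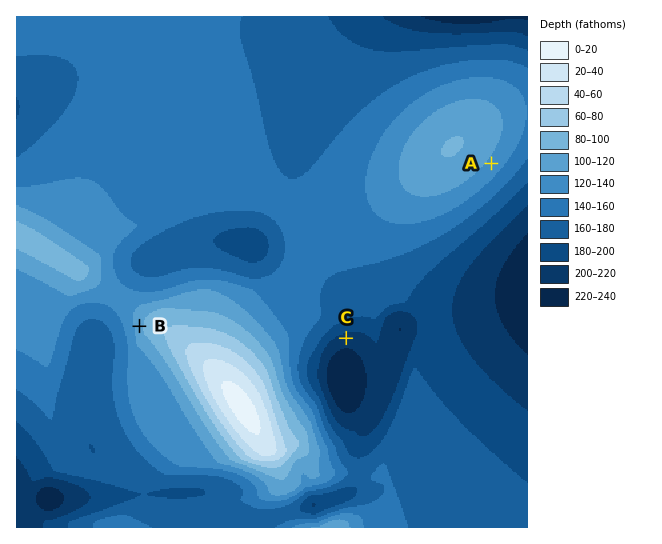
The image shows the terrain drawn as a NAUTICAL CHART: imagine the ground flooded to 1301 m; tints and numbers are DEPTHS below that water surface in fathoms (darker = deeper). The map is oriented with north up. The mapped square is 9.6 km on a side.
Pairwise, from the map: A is higher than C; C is lower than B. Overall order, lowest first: C A B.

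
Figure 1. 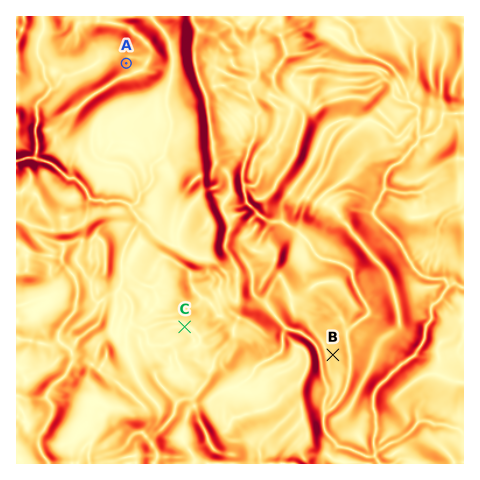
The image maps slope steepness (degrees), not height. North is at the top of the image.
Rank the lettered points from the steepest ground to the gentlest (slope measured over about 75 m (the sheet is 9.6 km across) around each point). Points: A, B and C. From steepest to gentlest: A B C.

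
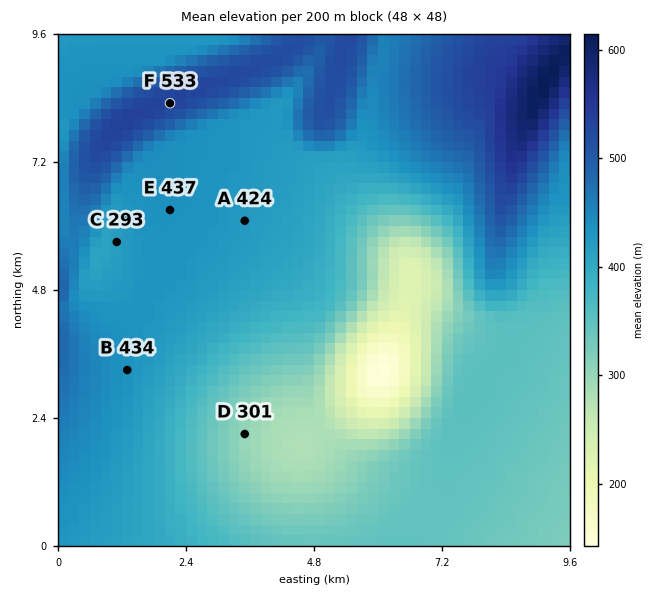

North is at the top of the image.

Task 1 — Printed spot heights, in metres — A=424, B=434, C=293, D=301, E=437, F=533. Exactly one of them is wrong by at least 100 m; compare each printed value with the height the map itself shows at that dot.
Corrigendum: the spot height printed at C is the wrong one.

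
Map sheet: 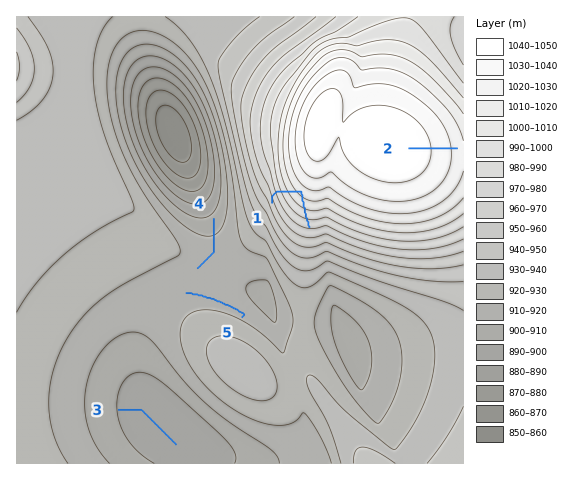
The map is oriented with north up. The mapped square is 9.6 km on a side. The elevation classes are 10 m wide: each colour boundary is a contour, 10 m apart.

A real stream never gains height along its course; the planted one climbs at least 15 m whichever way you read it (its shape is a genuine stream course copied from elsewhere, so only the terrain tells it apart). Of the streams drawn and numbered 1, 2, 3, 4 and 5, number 1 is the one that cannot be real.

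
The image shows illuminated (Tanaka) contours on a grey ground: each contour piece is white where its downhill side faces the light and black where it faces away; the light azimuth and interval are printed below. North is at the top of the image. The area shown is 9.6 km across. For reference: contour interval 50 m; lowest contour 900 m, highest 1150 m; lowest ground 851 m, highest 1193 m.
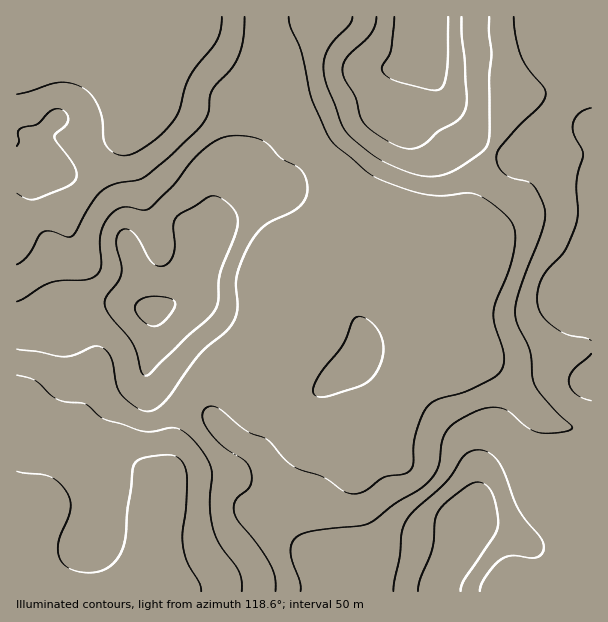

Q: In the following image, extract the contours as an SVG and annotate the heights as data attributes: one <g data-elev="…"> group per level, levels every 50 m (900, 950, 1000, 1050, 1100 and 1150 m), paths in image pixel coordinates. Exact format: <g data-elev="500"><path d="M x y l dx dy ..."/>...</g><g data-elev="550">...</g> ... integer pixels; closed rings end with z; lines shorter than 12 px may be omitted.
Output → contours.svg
<g data-elev="900"><path d="M17 471l31 5 8 4 8 8 6 10 1 9-3 11-9 22-1 9 1 8 5 7 7 5 10 3 12 1 9-3 9-5 7-7 4-9 4-13 7-66 2-7 8-5 15-2 12-1 8 3 6 7 3 12-1 30-4 27 1 15 5 15 12 20 1 7"/><path d="M222 17l-1 12-3 10-28 38-5 12-6 21-4 9-18 19-25 16-7 2-6-1-6-3-6-5-3-7-2-20-4-13-7-12-10-8-10-4-12-1-42 12"/></g><g data-elev="950"><path d="M17 375l19 6 14 14 9 5 27 4 13 12 8 4 37 11 9 0 15-3 8 0 7 3 8 6 12 15 8 15 1 9-2 30 3 21 7 18 19 27 3 9 0 10"/><path d="M17 193l10 6 9 0 33-14 6-5 2-6-5-12-17-24 1-4 9-8 3-4-1-8-5-5-9 1-15 14-18 5-2 3 1 9-2 5"/><path d="M245 17l-2 22-4 17-8 13-19 21-2 6-2 18-10 15-28 27-26 21-7 3-23 4-12 7-11 13-19 32-6 1-16-6-8 2-14 22-11 10"/></g><g data-elev="1000"><path d="M317 396l10 0 32-9 10-6 6-7 7-15 1-15-5-14-10-10-9-4-6 5-10 24-20 24-7 12-3 11z"/><path d="M17 349l48 8 10-2 18-9 8 1 6 4 4 6 6 29 6 10 18 14 8 1 7-2 13-13 31-42 25-22 7-8 5-15 0-33 9-26 8-12 9-11 9-6 21-10 10-8 4-12-2-15-6-8-18-10-12-13-8-5-10-3-12-1-11 0-9 3-10 6-12 11-23 29-24 23-7 2-20-3-7 3-6 5-6 9-3 9-1 10 1 23-2 6-3 3-10 5-24 0-11 2-34 20"/><path d="M289 17l2 10 11 26 10 46 15 35 8 11 36 30 30 12 30 8 15 1 22-3 14 4 15 10 13 12 4 9 1 11-5 27-14 34-2 11 1 13 9 30 0 8-2 7-7 8-17 9-16 7-24 6-10 7-7 11-6 18-2 31-6 7-23 4-22 15-8 2-6-1-25-16-21-7-9-4-8-7-17-19-22-9-27-22-9-3-6 4-2 4 1 6 8 14 13 13 21 14 5 7 2 9-1 8-3 4-12 11-2 6 0 6 4 9 19 22 13 21 5 14 0 13"/></g><g data-elev="1050"><path d="M144 375l3 0 3-2 37-37 21-18 8-10 2-8 2-27 15-37 3-14-1-7-4-6-14-12-6-1-4 1-29 17-4 4-3 7 1 27-4 9-6 5-6 0-6-4-14-23-7-8-8-2-6 7-1 9 5 19 0 9-3 9-12 15-1 8 5 10 23 29 4 10 4 17z"/><path d="M352 17l-3 9-20 21-3 7-2 9 2 20 16 43 10 12 28 22 30 13 21 4 13-2 14-6 24-17 6-8 2-12-1-54 2-24-2-21 0-16"/><path d="M514 17l2 19 5 21 7 12 16 18 2 6-4 11-23 21-15 18-6 7-2 6 2 9 6 9 8 4 16 4 6 4 8 14 3 12 0 9-3 10-24 65-3 12 0 9 3 9 12 24 2 27 3 9 16 20 21 22-4 3-8 1-14 1-9-1-11-6-17-15-12-4-17 3-21 10-8 6-6 8-3 9-2 18-3 9-6 9-9 9-26 15-21 17-7 4-9 2-48 5-10 3-6 5-4 6 0 9 9 27 1 10"/></g><g data-elev="1100"><path d="M480 591l2-7 4-8 8-10 7-7 11-3 24 2 6-4 2-6-4-11-15-17-7-12-13-34-6-12-10-9-10-3-8 1-7 5-18 26-32 28-8 11-4 12-2 22-7 36"/><path d="M591 354l-18 16-3 5-1 6 1 6 5 6 7 5 9 3"/><path d="M150 326l8 0 9-8 8-12-1-6-8-3-13-1-9 2-6 4-3 6 2 6 6 7z"/><path d="M591 108l-12 5-4 6-2 6 1 9 8 15 1 6-6 25 1 32-2 12-11 27-17 18-6 9-4 10-1 11 1 7 3 8 11 12 15 9 18 3 6 3"/><path d="M376 17l-1 9-4 8-26 26-2 8 0 7 12 21 5 20 5 9 9 7 17 11 10 4 9 2 7-1 7-4 14-13 20-11 7-10 2-14-5-61-1-18"/></g><g data-elev="1150"><path d="M461 591l3-12 29-42 5-10-1-14-4-18-5-8-8-5-7 1-8 4-19 16-8 9-3 9-3 28-12 30-2 12"/><path d="M394 17l-3 33-9 16 1 6 4 5 10 4 38 9 7-3 4-10 2-18 0-42"/></g>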